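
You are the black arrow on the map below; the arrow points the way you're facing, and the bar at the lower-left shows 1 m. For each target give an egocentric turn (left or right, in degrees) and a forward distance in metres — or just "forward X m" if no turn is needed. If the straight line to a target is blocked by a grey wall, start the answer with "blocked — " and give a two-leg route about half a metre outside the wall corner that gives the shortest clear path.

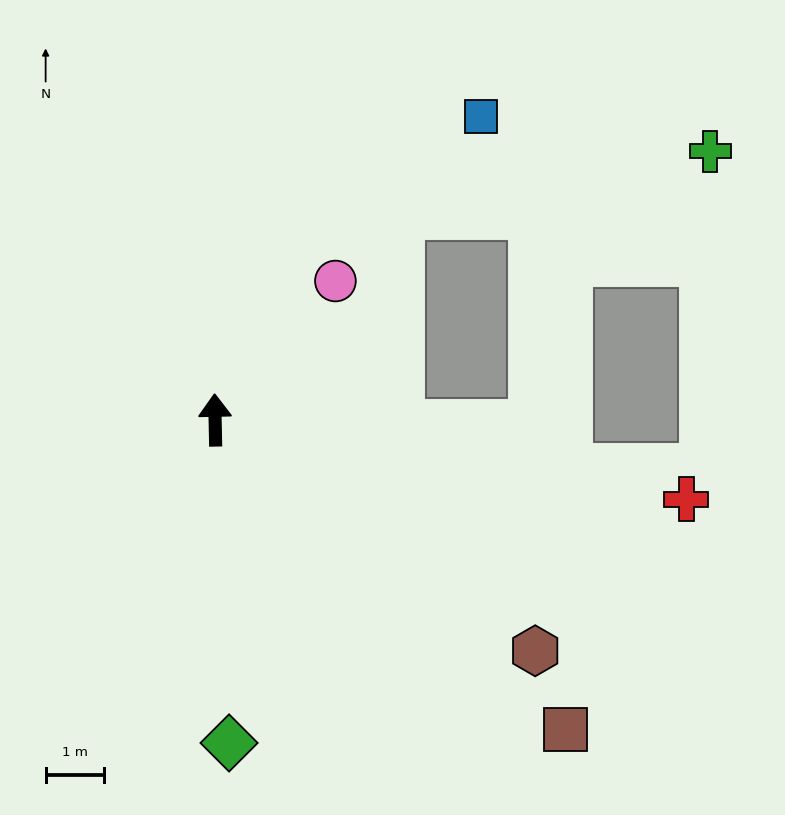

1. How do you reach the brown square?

turn right 133°, forward 8.1 m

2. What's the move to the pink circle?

turn right 42°, forward 3.2 m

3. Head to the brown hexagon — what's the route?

turn right 127°, forward 6.8 m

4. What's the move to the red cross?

turn right 101°, forward 8.2 m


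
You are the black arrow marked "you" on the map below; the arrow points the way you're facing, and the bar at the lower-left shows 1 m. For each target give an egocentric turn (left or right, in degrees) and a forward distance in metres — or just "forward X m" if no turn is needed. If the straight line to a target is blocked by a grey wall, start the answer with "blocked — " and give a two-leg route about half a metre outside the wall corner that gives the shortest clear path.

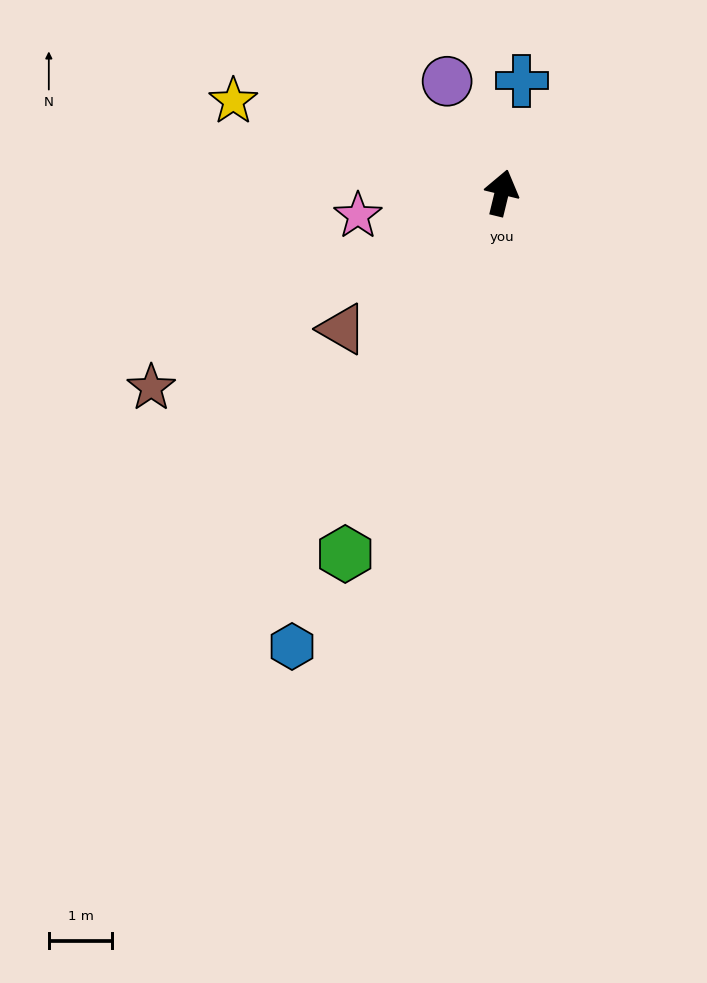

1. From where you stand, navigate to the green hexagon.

turn left 170°, forward 6.2 m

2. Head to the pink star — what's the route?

turn left 113°, forward 2.3 m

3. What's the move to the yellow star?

turn left 85°, forward 4.5 m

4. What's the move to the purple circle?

turn left 40°, forward 2.0 m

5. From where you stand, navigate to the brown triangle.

turn left 144°, forward 3.3 m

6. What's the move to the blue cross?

turn left 4°, forward 1.8 m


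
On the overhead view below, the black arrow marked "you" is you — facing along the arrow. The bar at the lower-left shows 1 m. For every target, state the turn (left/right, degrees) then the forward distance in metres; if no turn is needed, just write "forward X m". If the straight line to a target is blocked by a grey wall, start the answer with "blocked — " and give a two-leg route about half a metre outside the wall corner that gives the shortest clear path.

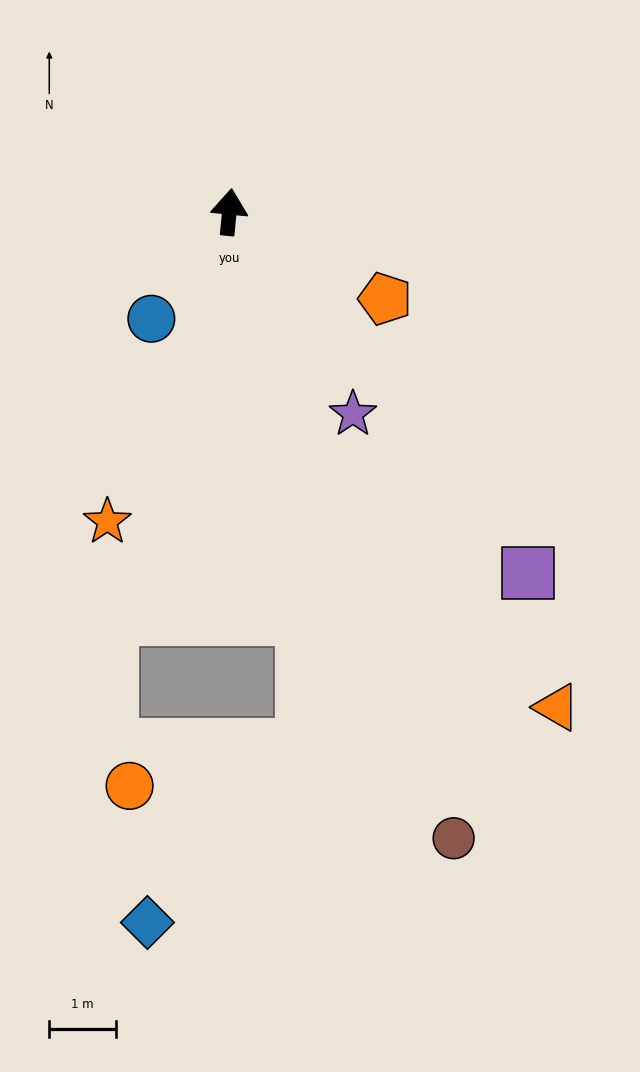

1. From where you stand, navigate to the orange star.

turn left 164°, forward 5.0 m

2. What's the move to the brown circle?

turn right 155°, forward 10.0 m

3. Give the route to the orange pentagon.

turn right 114°, forward 2.7 m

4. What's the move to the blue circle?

turn left 149°, forward 2.0 m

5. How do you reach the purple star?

turn right 143°, forward 3.6 m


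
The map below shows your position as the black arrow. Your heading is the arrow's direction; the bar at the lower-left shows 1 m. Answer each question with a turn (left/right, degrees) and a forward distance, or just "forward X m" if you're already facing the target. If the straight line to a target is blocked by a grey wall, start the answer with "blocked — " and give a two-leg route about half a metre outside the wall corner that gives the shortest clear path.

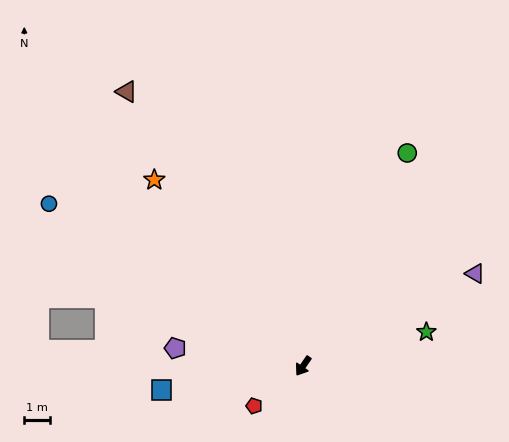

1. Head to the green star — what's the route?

turn left 140°, forward 5.1 m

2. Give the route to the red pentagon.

turn right 16°, forward 2.5 m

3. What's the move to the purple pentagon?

turn right 64°, forward 5.1 m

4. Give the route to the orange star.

turn right 107°, forward 9.4 m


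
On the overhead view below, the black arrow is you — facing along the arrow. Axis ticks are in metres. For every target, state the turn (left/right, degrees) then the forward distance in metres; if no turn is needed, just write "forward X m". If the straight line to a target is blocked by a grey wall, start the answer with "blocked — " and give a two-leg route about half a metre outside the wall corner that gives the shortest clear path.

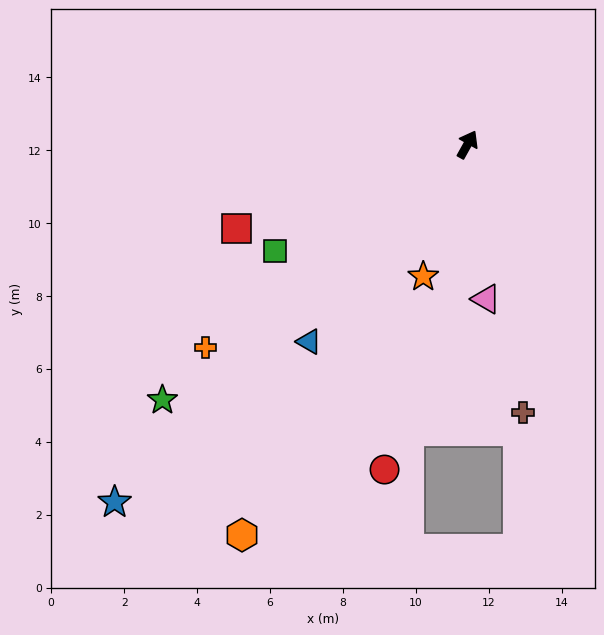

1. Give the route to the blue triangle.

turn left 170°, forward 6.9 m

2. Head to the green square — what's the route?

turn left 148°, forward 6.0 m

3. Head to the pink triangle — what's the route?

turn right 144°, forward 4.3 m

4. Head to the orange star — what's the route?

turn right 169°, forward 3.8 m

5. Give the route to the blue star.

turn left 164°, forward 13.8 m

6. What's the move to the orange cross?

turn left 157°, forward 9.1 m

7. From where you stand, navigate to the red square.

turn left 139°, forward 6.7 m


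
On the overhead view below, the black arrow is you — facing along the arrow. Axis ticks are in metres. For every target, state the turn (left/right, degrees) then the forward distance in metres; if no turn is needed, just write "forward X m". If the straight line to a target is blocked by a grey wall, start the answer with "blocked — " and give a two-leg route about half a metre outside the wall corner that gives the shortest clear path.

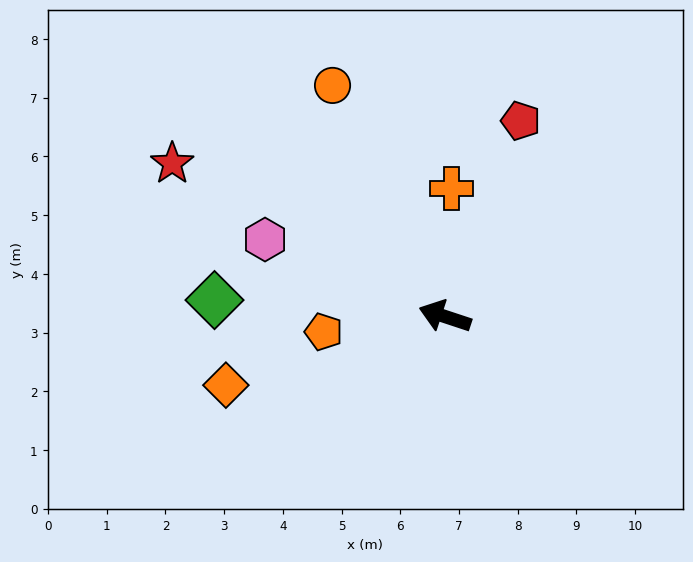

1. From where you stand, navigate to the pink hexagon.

turn right 5°, forward 3.3 m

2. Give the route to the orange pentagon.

turn left 25°, forward 2.1 m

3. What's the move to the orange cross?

turn right 75°, forward 2.2 m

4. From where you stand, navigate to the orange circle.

turn right 46°, forward 4.4 m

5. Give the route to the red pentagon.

turn right 93°, forward 3.6 m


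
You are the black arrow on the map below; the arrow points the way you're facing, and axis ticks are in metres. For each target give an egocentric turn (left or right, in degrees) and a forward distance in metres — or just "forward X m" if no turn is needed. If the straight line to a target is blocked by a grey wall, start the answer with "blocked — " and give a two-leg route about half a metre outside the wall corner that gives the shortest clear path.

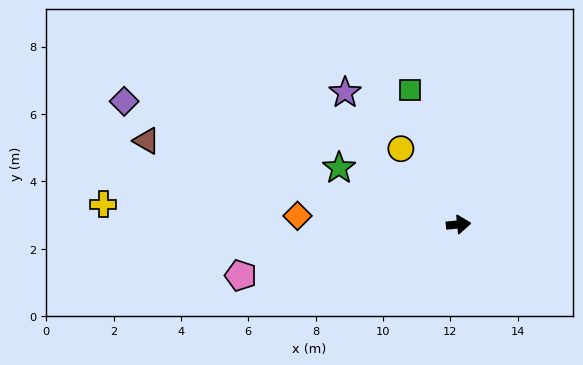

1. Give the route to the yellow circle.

turn left 122°, forward 2.8 m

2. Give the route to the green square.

turn left 104°, forward 4.3 m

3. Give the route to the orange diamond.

turn left 171°, forward 4.8 m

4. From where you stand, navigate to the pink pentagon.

turn right 172°, forward 6.6 m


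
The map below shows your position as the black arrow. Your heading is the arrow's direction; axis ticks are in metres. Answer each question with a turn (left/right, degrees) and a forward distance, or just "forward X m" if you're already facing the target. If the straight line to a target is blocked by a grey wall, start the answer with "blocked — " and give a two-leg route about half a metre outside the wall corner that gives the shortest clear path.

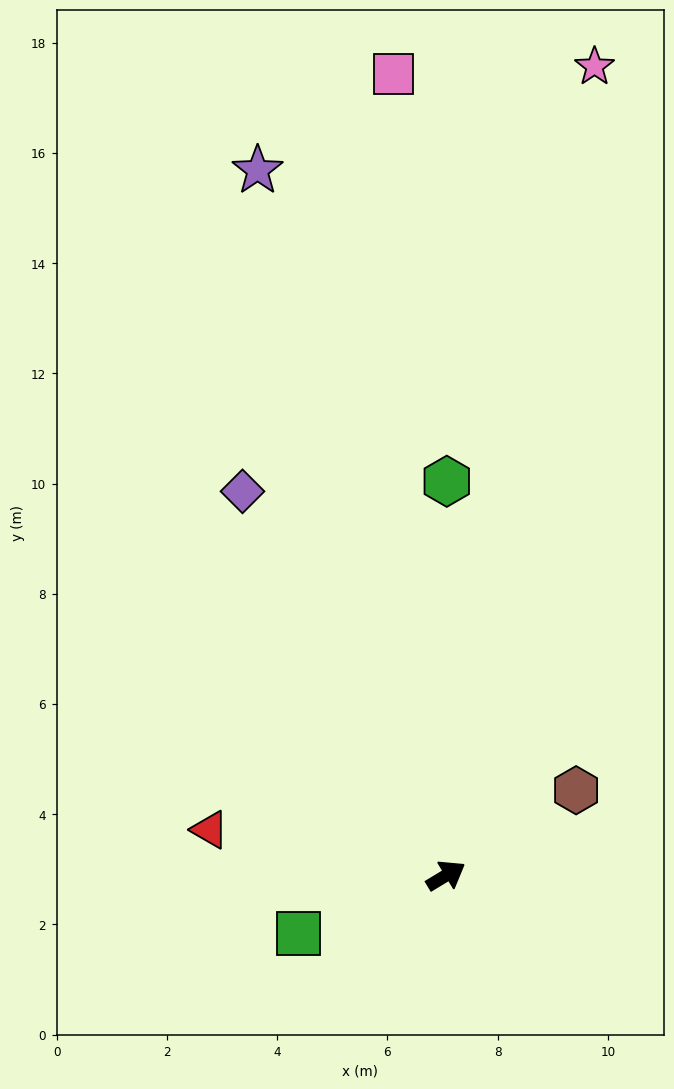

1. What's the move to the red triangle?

turn left 138°, forward 4.4 m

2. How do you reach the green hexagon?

turn left 59°, forward 7.2 m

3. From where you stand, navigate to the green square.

turn left 170°, forward 2.9 m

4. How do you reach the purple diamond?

turn left 87°, forward 7.9 m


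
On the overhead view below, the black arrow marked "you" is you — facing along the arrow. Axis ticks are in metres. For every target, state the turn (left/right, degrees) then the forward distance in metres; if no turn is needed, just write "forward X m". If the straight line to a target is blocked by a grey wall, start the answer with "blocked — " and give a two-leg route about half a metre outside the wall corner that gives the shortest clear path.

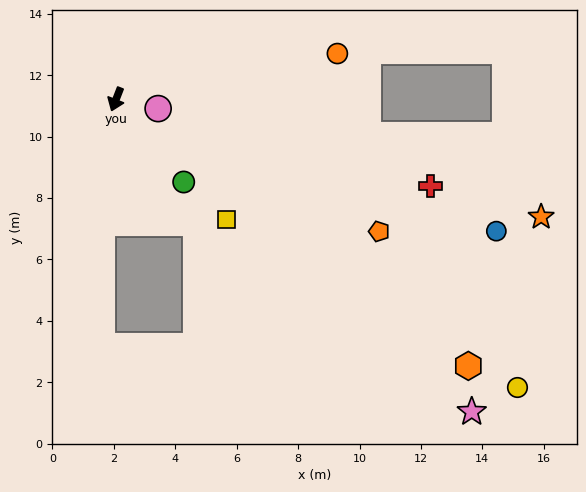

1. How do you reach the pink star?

turn left 70°, forward 15.4 m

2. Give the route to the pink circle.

turn left 99°, forward 1.4 m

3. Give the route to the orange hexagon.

turn left 74°, forward 14.4 m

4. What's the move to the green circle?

turn left 61°, forward 3.5 m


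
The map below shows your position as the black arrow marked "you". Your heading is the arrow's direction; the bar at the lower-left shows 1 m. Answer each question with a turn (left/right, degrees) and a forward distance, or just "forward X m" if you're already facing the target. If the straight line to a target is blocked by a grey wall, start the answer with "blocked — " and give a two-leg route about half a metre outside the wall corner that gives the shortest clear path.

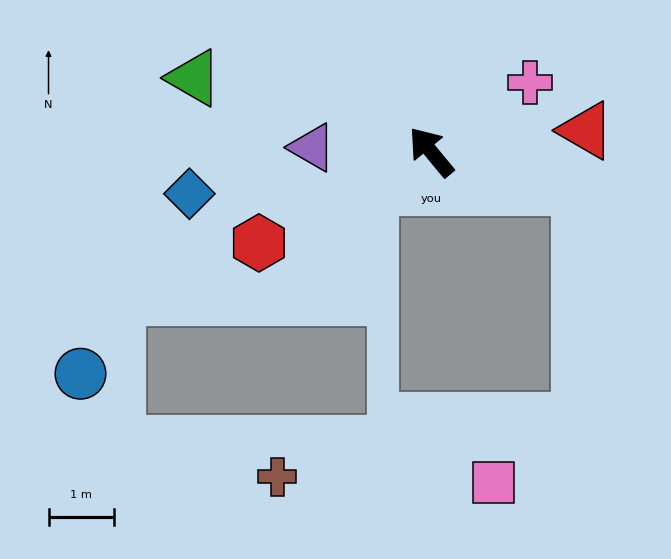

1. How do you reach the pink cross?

turn right 95°, forward 1.8 m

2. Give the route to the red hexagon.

turn left 78°, forward 3.0 m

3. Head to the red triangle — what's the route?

turn right 122°, forward 2.4 m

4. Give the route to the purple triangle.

turn left 48°, forward 1.8 m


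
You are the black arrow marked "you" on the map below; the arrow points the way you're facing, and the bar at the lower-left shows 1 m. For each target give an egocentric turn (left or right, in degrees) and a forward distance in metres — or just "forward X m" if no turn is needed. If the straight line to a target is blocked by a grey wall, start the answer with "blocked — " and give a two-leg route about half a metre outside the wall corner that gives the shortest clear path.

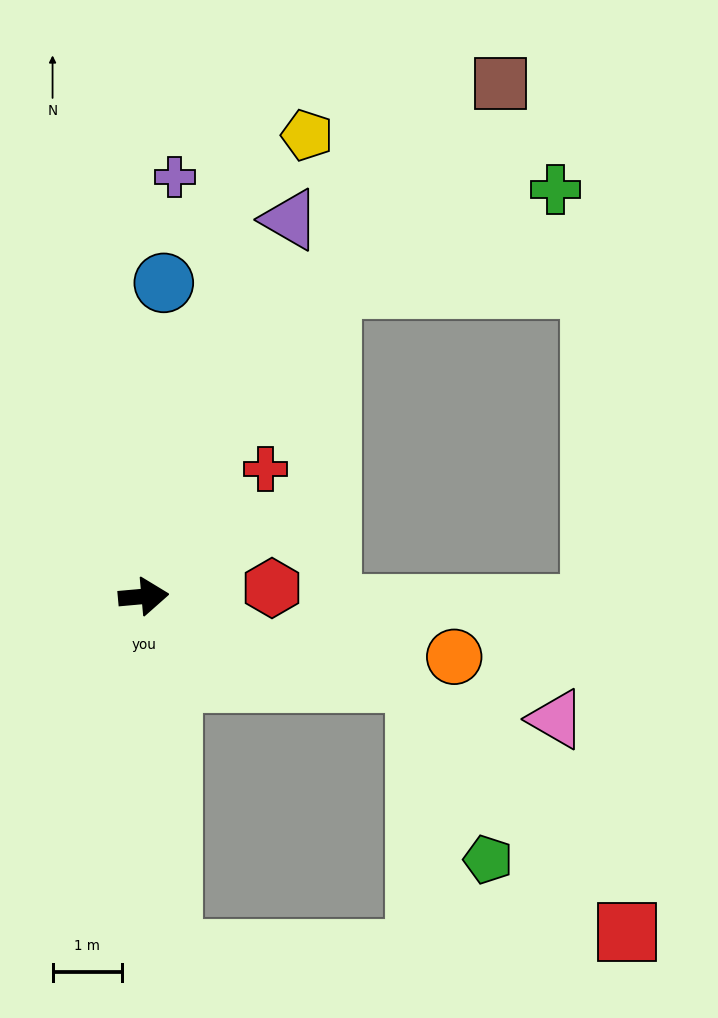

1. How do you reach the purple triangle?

turn left 64°, forward 5.8 m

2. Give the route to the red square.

blocked — turn right 23°, forward 4.1 m, then turn right 32°, forward 4.7 m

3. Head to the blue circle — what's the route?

turn left 81°, forward 4.5 m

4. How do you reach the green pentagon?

blocked — turn right 23°, forward 4.1 m, then turn right 50°, forward 2.7 m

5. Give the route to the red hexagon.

forward 1.8 m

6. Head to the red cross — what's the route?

turn left 41°, forward 2.5 m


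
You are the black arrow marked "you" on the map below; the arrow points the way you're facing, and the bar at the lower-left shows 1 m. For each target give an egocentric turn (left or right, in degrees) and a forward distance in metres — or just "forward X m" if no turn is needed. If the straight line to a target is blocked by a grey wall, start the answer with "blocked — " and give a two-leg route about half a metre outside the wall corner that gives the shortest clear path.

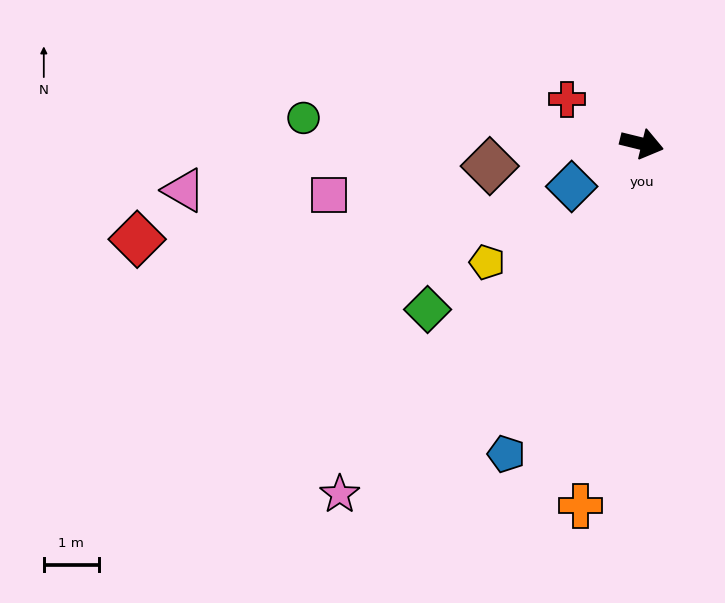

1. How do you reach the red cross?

turn left 163°, forward 1.6 m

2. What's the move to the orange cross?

turn right 86°, forward 6.6 m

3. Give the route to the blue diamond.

turn right 135°, forward 1.5 m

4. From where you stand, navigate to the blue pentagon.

turn right 100°, forward 6.1 m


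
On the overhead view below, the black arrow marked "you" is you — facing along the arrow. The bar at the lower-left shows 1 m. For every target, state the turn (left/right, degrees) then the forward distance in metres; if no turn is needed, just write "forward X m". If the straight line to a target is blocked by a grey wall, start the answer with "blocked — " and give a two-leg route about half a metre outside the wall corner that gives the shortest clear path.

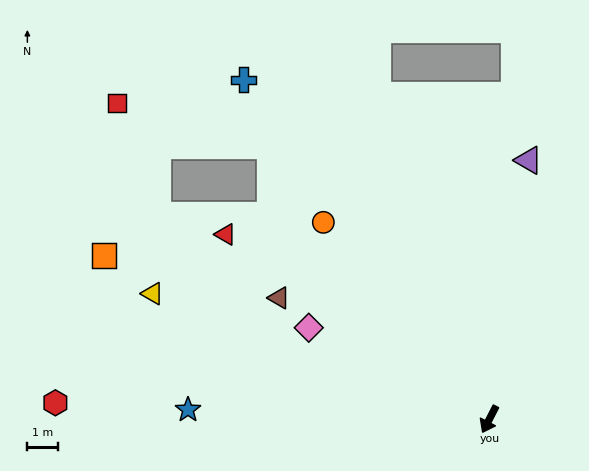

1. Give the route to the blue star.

turn right 65°, forward 9.8 m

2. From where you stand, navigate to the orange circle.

turn right 113°, forward 8.3 m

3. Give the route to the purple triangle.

turn right 161°, forward 8.5 m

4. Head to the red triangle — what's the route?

turn right 98°, forward 10.4 m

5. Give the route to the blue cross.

turn right 117°, forward 13.6 m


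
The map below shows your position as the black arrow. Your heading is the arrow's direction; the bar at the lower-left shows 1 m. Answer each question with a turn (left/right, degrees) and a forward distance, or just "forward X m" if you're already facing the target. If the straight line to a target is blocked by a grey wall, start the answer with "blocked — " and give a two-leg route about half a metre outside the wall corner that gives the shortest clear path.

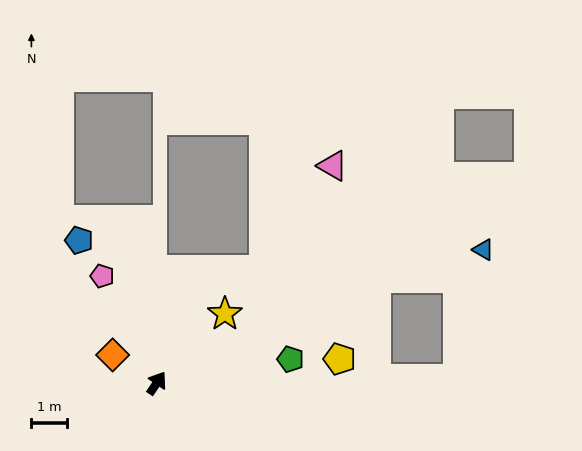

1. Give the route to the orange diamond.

turn left 92°, forward 1.5 m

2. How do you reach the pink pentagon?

turn left 61°, forward 3.4 m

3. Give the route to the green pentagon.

turn right 46°, forward 3.8 m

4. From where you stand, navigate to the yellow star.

turn right 11°, forward 2.7 m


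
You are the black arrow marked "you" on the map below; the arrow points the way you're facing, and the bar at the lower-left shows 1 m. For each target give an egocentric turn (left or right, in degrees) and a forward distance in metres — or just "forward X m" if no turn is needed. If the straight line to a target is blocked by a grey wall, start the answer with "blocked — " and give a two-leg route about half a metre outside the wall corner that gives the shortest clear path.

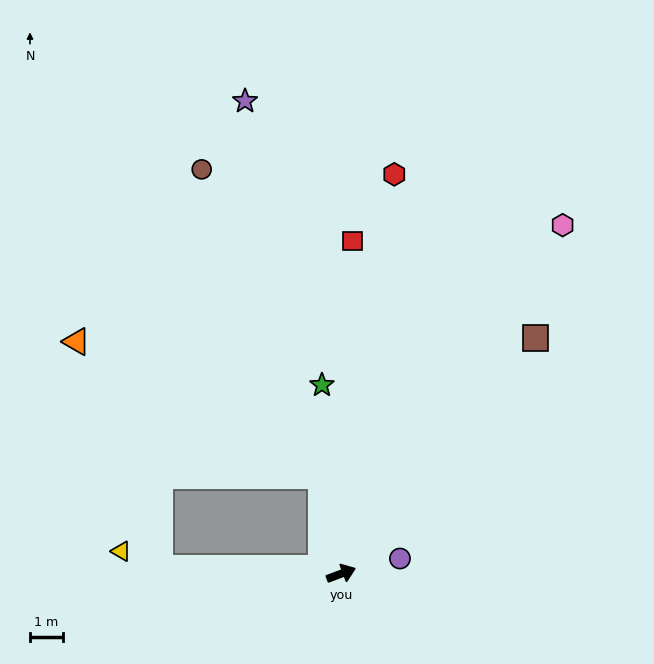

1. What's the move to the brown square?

turn left 30°, forward 9.2 m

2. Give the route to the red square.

turn left 67°, forward 10.0 m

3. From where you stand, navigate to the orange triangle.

blocked — turn left 81°, forward 3.0 m, then turn left 50°, forward 8.4 m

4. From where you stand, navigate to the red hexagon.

turn left 62°, forward 12.1 m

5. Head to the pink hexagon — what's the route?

turn left 37°, forward 12.4 m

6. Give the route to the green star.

turn left 75°, forward 5.7 m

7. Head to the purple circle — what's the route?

turn right 6°, forward 1.8 m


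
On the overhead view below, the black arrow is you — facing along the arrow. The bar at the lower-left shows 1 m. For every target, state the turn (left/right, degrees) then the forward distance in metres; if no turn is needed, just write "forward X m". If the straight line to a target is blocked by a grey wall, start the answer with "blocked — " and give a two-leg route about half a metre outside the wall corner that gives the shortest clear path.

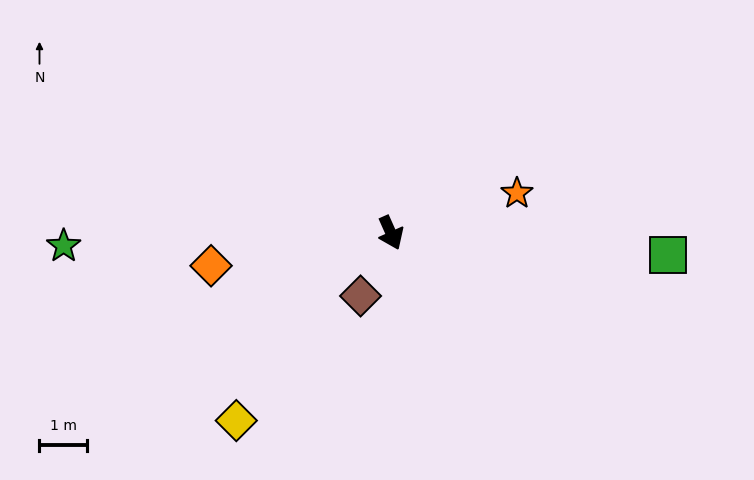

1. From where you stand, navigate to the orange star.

turn left 83°, forward 2.8 m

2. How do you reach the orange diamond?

turn right 104°, forward 3.9 m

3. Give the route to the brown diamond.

turn right 50°, forward 1.5 m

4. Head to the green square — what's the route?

turn left 61°, forward 5.9 m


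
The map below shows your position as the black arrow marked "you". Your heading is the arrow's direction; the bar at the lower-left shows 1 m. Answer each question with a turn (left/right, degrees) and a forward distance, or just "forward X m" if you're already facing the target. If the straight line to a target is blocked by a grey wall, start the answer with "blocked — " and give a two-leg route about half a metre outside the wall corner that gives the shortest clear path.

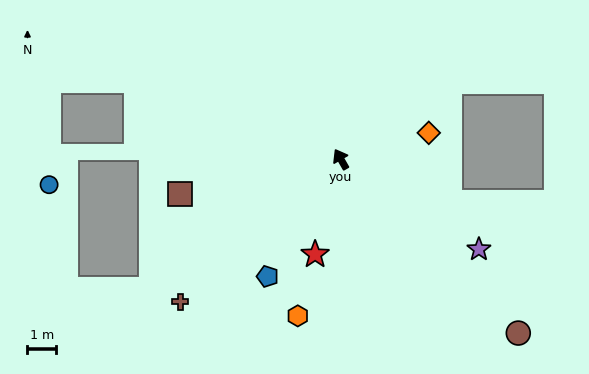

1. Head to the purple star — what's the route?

turn right 153°, forward 5.7 m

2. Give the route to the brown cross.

turn left 102°, forward 7.4 m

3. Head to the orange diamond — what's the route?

turn right 103°, forward 3.2 m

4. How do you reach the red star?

turn left 135°, forward 3.4 m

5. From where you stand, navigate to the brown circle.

turn right 164°, forward 8.6 m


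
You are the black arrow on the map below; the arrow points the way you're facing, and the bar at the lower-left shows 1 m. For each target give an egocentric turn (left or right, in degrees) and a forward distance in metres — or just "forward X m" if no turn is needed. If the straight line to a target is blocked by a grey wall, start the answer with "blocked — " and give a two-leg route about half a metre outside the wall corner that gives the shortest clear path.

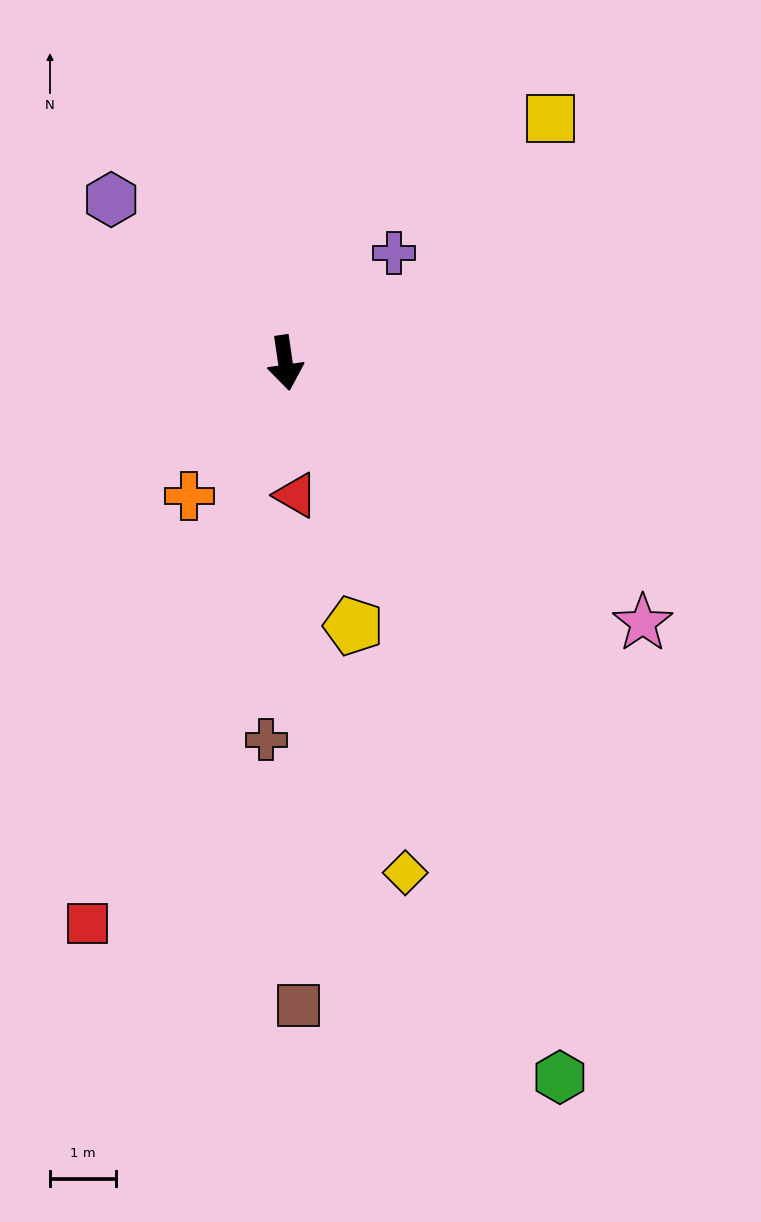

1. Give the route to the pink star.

turn left 46°, forward 6.7 m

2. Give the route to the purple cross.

turn left 127°, forward 2.3 m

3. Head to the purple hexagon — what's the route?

turn right 141°, forward 3.6 m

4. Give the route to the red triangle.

turn right 4°, forward 2.0 m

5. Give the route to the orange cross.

turn right 44°, forward 2.5 m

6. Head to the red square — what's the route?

turn right 28°, forward 9.0 m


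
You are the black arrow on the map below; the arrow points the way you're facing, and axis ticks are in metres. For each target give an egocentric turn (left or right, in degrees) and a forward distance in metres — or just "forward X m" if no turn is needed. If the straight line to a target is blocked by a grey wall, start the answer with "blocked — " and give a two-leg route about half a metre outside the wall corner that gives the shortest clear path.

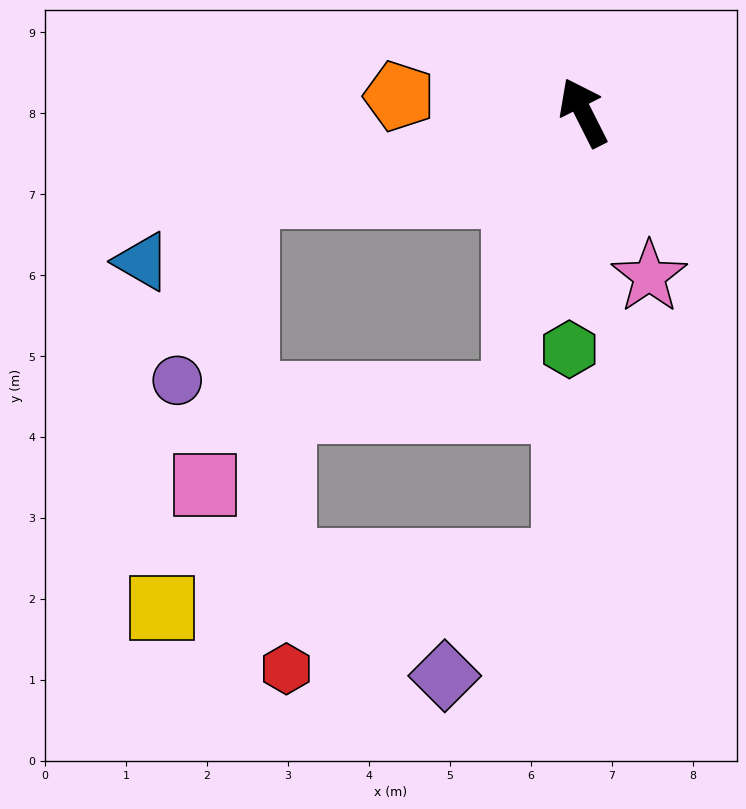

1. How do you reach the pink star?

turn left 175°, forward 2.2 m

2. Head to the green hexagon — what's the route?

turn left 150°, forward 2.9 m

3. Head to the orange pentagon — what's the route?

turn left 58°, forward 2.3 m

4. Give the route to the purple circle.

blocked — turn left 77°, forward 4.3 m, then turn left 56°, forward 2.5 m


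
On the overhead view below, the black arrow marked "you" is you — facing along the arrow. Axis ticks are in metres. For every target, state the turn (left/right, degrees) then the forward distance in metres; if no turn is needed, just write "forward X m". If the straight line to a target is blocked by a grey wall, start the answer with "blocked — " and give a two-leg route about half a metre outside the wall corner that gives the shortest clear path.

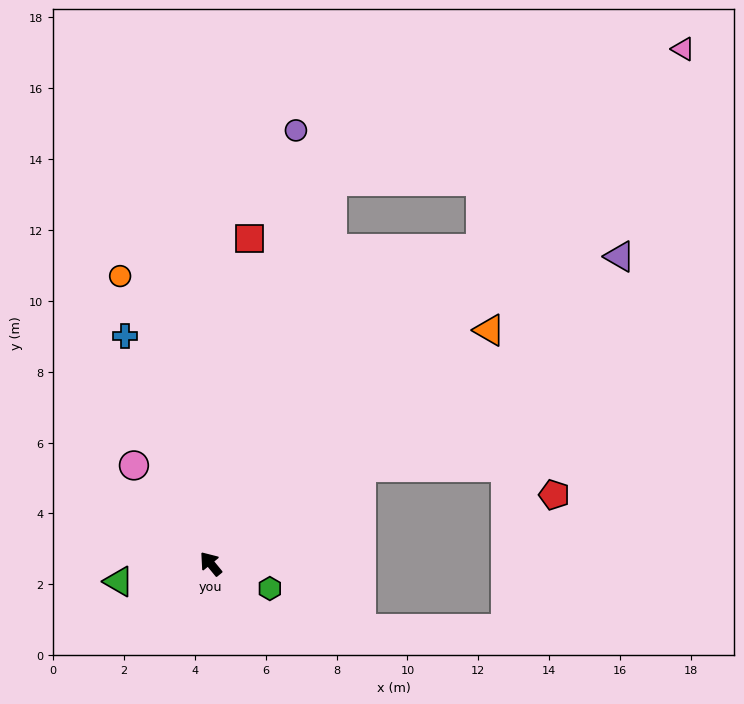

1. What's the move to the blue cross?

turn right 19°, forward 6.9 m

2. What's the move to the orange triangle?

turn right 89°, forward 10.3 m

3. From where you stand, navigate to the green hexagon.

turn right 152°, forward 1.8 m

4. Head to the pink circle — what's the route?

forward 3.5 m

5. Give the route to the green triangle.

turn left 62°, forward 2.6 m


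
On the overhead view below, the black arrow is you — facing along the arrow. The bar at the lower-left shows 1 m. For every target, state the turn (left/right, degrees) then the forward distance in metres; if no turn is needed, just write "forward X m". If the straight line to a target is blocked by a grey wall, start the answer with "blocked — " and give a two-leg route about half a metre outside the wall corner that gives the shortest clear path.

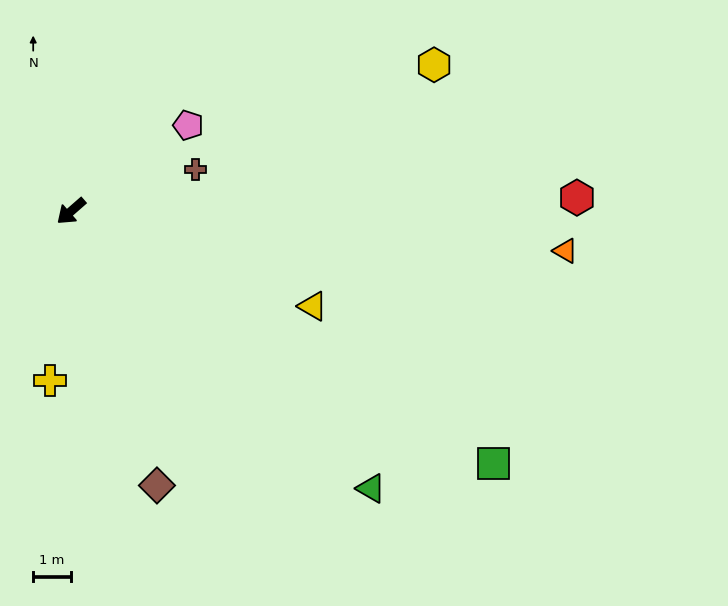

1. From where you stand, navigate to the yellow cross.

turn left 42°, forward 4.5 m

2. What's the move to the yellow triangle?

turn left 117°, forward 6.9 m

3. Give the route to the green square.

turn left 108°, forward 13.0 m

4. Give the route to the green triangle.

turn left 96°, forward 10.8 m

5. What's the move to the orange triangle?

turn left 134°, forward 13.1 m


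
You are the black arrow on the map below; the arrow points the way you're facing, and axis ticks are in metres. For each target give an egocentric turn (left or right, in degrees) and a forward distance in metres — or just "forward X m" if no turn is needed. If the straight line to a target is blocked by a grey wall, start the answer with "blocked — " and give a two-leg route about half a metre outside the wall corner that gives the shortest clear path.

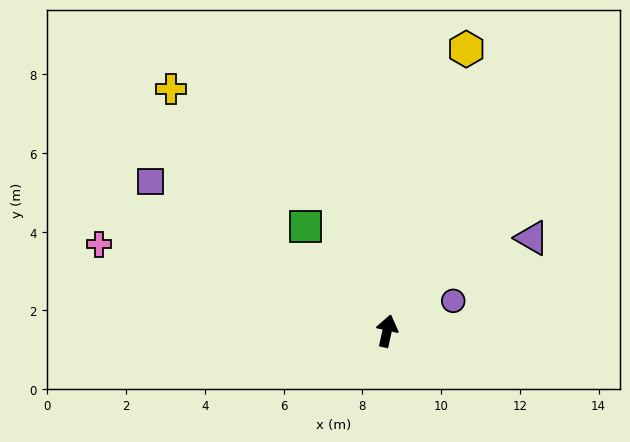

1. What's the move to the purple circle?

turn right 53°, forward 1.8 m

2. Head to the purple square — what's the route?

turn left 70°, forward 7.1 m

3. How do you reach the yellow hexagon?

turn right 3°, forward 7.4 m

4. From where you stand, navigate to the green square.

turn left 51°, forward 3.4 m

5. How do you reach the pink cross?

turn left 86°, forward 7.6 m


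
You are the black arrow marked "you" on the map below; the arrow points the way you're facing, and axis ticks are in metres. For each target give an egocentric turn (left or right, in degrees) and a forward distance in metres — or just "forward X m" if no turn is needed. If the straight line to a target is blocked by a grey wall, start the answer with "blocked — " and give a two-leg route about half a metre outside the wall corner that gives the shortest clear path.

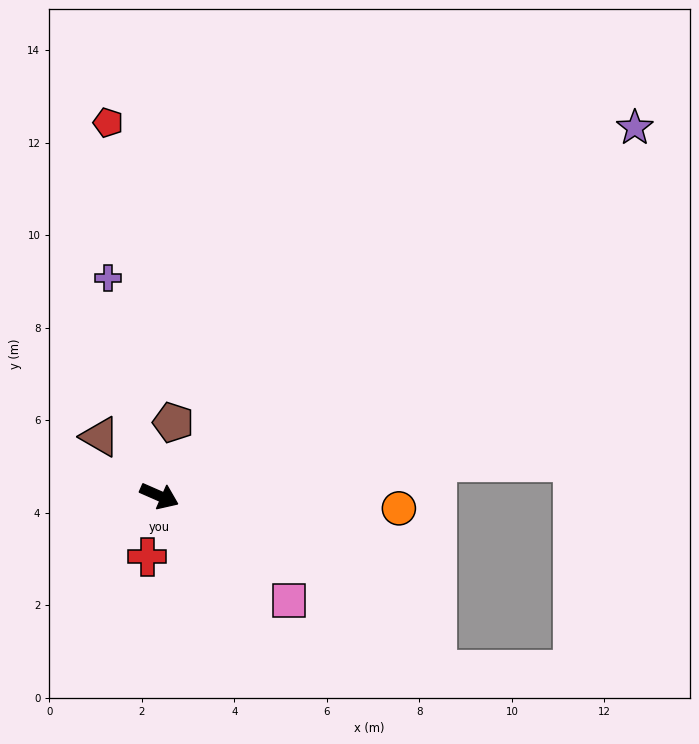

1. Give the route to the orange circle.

turn left 21°, forward 5.2 m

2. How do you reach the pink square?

turn right 15°, forward 3.6 m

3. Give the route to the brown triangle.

turn left 159°, forward 1.8 m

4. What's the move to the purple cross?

turn left 127°, forward 4.8 m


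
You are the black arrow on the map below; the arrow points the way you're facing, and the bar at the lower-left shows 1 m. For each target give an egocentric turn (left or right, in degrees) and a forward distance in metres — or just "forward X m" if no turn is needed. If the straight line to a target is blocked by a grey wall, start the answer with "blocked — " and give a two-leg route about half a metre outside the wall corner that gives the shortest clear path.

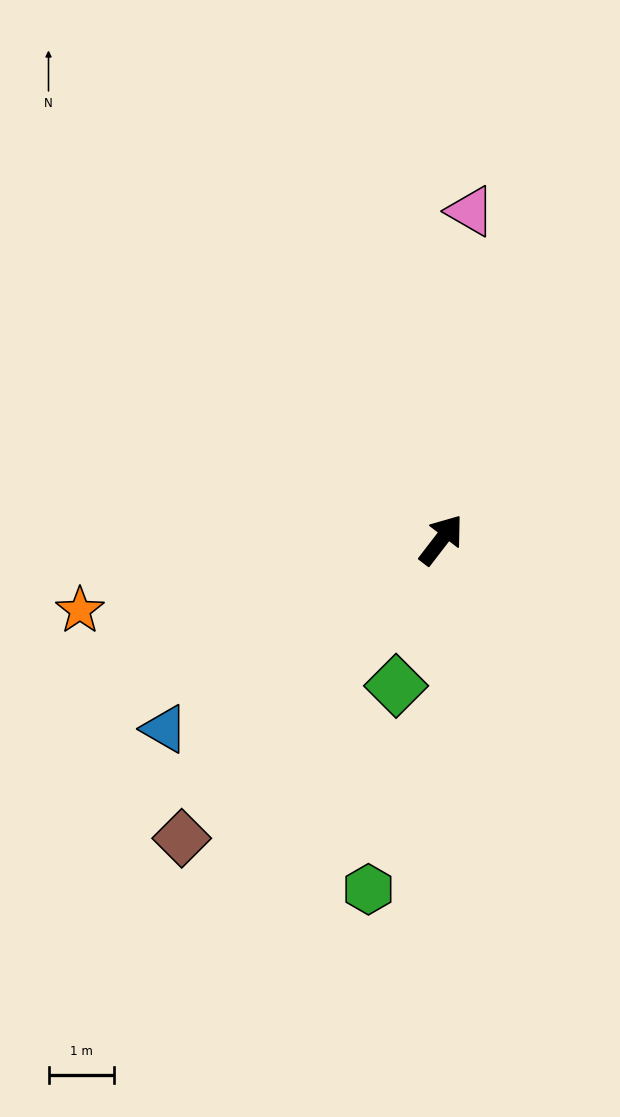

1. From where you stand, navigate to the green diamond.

turn right 160°, forward 2.4 m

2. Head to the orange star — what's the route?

turn left 139°, forward 5.7 m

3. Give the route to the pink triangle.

turn left 32°, forward 5.1 m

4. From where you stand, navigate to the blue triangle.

turn left 162°, forward 5.2 m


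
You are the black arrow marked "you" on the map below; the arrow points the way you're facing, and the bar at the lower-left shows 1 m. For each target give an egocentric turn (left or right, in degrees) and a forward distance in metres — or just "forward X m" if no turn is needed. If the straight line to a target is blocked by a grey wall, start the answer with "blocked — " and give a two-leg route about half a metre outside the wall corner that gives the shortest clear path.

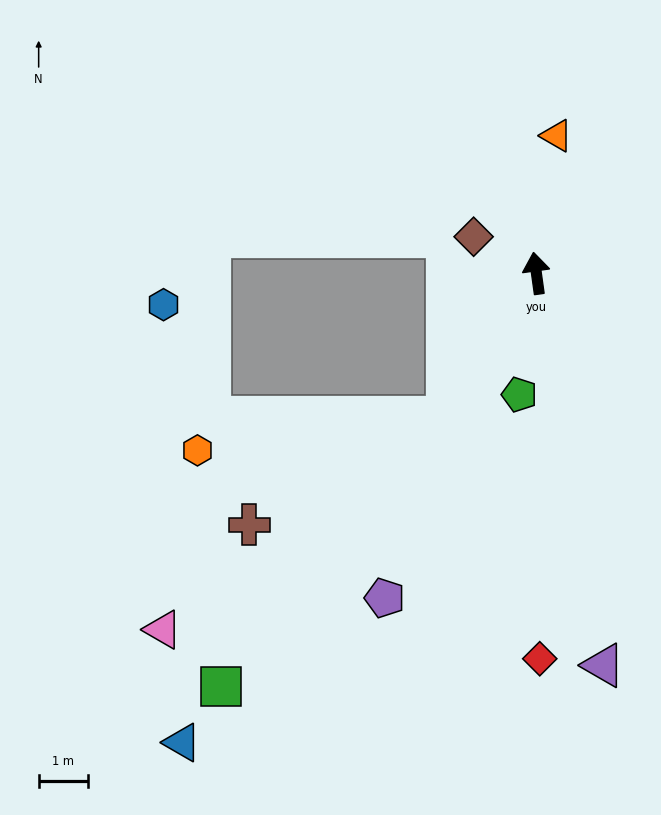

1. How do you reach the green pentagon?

turn left 164°, forward 2.5 m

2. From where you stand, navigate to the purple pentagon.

turn left 147°, forward 7.3 m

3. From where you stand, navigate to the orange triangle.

turn right 16°, forward 2.8 m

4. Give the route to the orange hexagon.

blocked — turn left 140°, forward 3.5 m, then turn right 50°, forward 5.1 m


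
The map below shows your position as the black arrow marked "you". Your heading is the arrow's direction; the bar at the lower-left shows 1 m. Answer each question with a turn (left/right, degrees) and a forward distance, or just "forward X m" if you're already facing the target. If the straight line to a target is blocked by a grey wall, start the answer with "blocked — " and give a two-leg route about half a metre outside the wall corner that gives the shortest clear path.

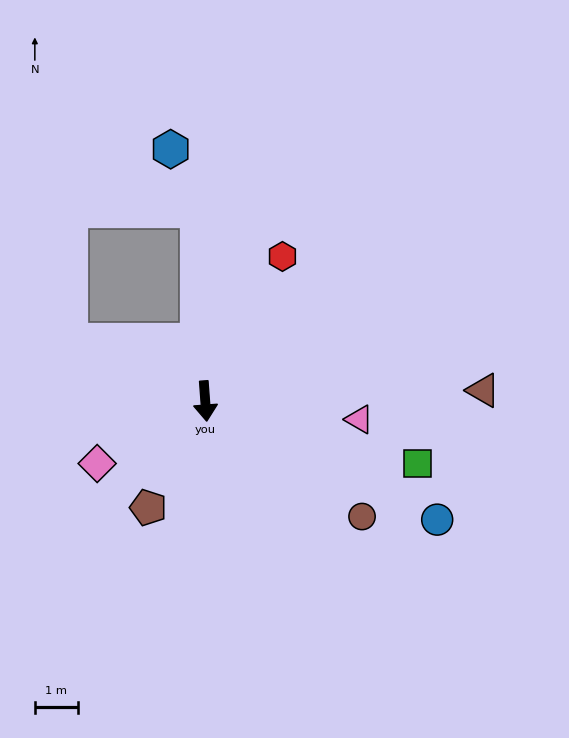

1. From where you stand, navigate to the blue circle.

turn left 59°, forward 6.1 m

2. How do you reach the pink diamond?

turn right 64°, forward 2.9 m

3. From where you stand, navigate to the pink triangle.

turn left 79°, forward 3.6 m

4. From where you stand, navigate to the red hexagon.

turn left 148°, forward 3.8 m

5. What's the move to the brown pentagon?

turn right 32°, forward 2.8 m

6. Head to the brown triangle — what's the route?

turn left 88°, forward 6.5 m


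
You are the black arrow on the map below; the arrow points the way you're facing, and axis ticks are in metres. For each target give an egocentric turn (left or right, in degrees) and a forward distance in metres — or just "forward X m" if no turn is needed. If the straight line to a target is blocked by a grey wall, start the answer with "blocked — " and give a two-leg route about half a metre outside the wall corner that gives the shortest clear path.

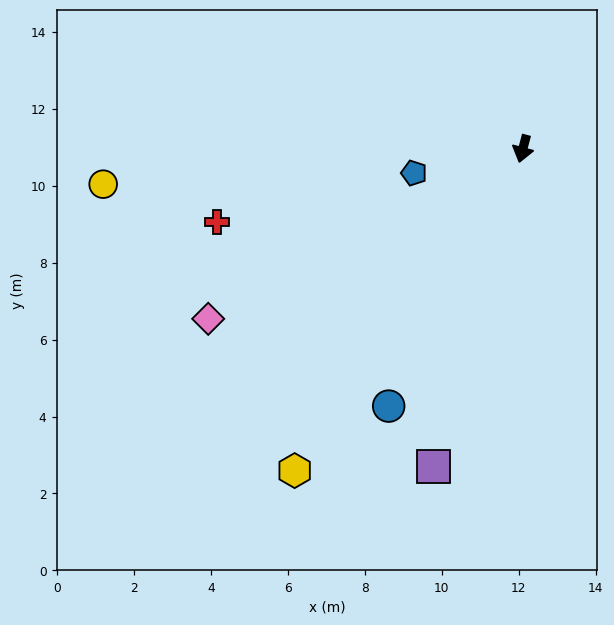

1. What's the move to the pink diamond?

turn right 47°, forward 9.3 m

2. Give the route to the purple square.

forward 8.6 m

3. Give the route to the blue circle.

turn right 13°, forward 7.5 m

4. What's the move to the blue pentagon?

turn right 63°, forward 2.9 m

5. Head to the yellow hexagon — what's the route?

turn right 21°, forward 10.3 m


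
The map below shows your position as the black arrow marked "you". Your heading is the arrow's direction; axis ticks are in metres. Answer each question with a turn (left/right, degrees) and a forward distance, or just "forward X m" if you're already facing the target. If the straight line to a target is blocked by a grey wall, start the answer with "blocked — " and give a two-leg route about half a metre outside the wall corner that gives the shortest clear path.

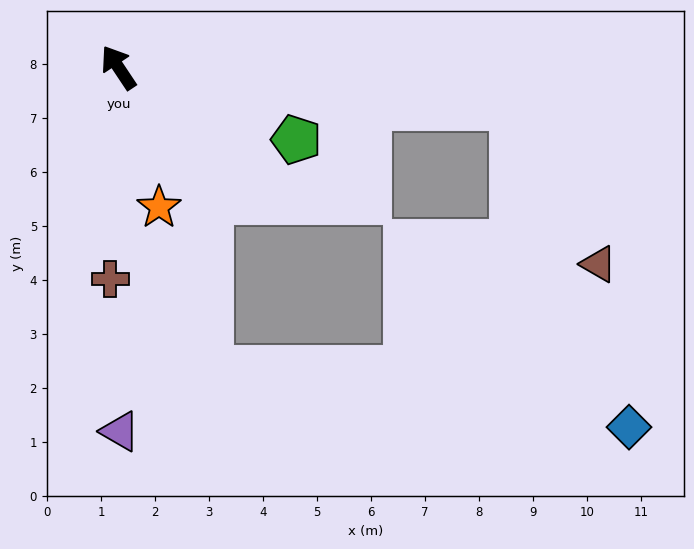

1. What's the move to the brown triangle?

blocked — turn right 130°, forward 7.3 m, then turn right 55°, forward 3.3 m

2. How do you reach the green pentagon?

turn right 146°, forward 3.6 m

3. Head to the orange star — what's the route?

turn left 163°, forward 2.7 m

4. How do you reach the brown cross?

turn left 144°, forward 3.9 m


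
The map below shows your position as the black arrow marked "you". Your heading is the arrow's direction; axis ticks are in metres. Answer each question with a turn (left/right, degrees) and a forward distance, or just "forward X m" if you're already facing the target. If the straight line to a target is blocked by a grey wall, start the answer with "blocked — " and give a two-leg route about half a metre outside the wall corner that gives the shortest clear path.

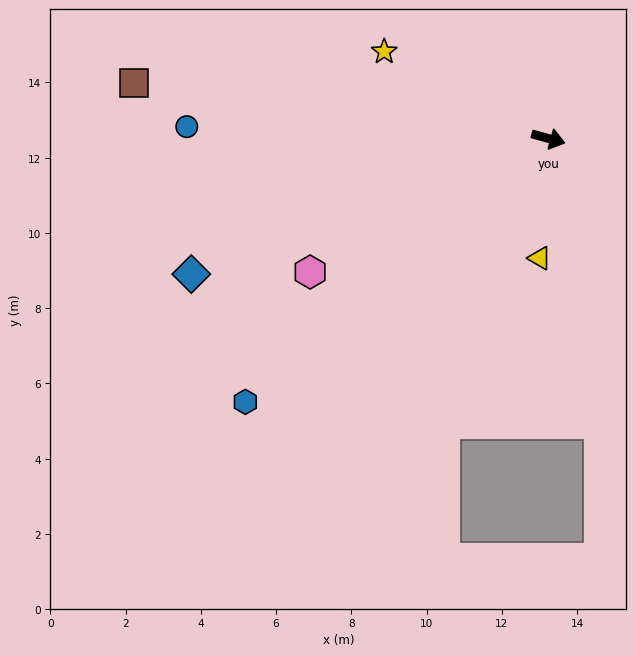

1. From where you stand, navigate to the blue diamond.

turn right 144°, forward 10.2 m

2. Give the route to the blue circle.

turn right 166°, forward 9.6 m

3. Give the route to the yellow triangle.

turn right 79°, forward 3.2 m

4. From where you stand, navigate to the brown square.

turn right 172°, forward 11.1 m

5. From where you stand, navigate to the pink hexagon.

turn right 135°, forward 7.3 m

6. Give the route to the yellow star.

turn left 168°, forward 4.9 m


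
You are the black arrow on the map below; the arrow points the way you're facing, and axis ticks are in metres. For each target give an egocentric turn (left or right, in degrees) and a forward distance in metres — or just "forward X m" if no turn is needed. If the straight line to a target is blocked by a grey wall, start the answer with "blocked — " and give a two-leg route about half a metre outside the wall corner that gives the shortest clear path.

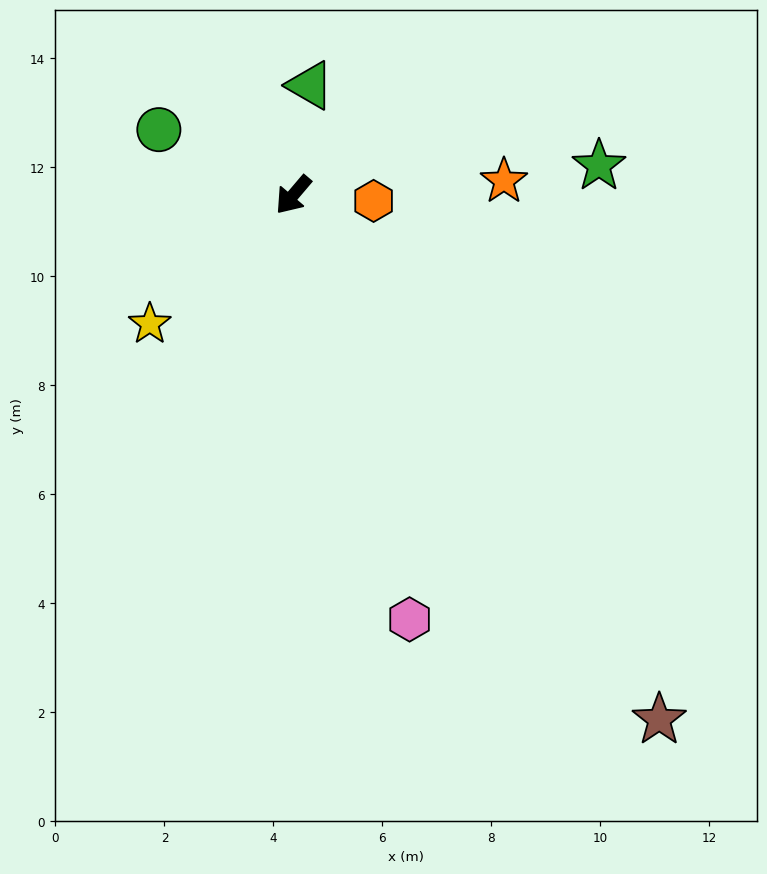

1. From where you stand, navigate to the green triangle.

turn right 148°, forward 2.0 m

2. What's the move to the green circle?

turn right 76°, forward 2.7 m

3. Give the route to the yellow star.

turn right 8°, forward 3.5 m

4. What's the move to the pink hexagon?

turn left 56°, forward 8.1 m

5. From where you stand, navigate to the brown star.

turn left 75°, forward 11.7 m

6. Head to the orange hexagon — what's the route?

turn left 126°, forward 1.5 m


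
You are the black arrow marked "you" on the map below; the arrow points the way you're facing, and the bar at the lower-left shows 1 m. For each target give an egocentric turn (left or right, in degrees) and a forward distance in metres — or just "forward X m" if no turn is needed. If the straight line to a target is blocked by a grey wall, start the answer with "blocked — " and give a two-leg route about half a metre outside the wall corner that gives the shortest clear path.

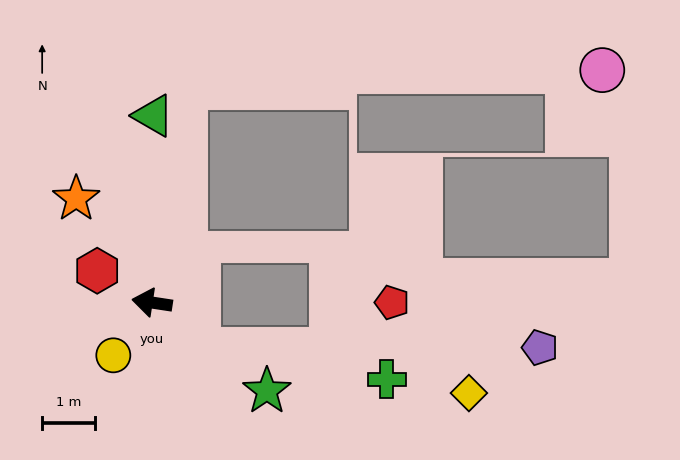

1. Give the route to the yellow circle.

turn left 62°, forward 1.2 m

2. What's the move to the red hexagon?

turn right 21°, forward 1.2 m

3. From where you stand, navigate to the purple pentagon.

blocked — turn left 143°, forward 1.3 m, then turn left 46°, forward 6.5 m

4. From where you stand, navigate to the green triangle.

turn right 82°, forward 3.5 m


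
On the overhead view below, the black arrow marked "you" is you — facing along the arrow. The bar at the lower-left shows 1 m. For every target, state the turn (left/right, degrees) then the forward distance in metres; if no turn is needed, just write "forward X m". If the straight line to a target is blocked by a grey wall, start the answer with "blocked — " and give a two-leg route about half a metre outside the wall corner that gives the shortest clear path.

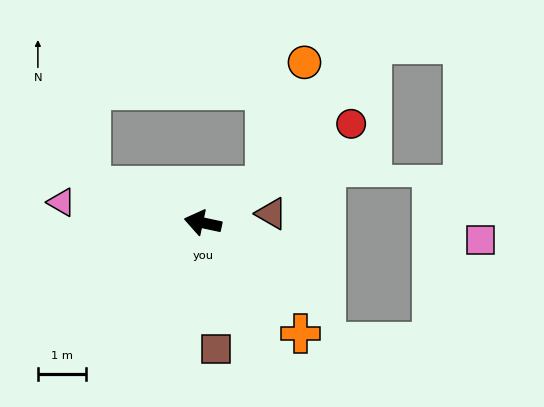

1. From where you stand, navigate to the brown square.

turn left 108°, forward 2.6 m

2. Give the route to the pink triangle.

turn left 4°, forward 3.0 m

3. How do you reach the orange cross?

turn left 143°, forward 3.1 m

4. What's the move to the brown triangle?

turn right 160°, forward 1.4 m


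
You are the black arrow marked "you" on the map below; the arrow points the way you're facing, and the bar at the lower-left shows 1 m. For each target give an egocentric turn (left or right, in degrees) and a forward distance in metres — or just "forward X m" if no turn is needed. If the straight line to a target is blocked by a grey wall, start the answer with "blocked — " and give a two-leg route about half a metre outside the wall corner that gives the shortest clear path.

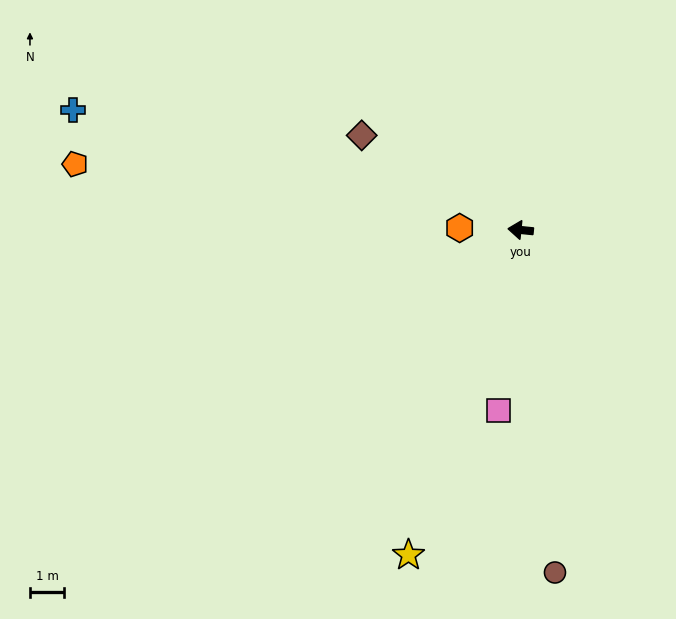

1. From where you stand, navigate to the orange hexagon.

turn left 4°, forward 1.8 m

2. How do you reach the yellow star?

turn left 77°, forward 10.1 m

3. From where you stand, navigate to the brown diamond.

turn right 25°, forward 5.4 m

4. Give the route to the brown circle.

turn left 101°, forward 10.1 m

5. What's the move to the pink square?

turn left 89°, forward 5.3 m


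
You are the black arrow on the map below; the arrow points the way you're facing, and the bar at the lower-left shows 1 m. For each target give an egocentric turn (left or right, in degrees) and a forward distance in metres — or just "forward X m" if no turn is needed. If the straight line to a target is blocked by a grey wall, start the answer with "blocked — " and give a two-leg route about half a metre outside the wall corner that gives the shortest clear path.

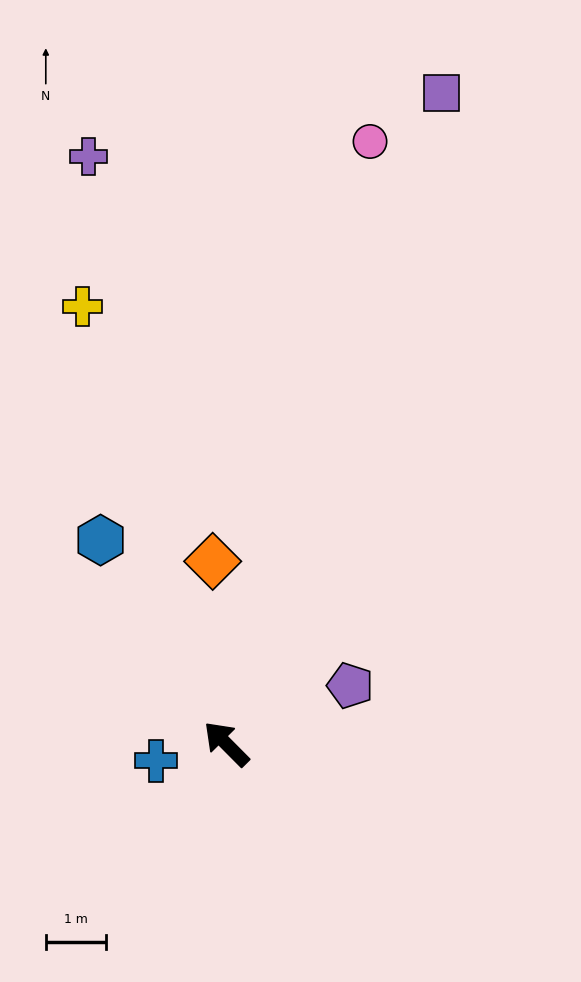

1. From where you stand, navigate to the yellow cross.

turn right 27°, forward 7.7 m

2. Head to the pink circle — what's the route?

turn right 58°, forward 10.4 m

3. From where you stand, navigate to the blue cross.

turn left 59°, forward 1.2 m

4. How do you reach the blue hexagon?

turn right 13°, forward 4.0 m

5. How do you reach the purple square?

turn right 63°, forward 11.5 m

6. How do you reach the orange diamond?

turn right 41°, forward 3.1 m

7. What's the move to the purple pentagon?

turn right 110°, forward 2.3 m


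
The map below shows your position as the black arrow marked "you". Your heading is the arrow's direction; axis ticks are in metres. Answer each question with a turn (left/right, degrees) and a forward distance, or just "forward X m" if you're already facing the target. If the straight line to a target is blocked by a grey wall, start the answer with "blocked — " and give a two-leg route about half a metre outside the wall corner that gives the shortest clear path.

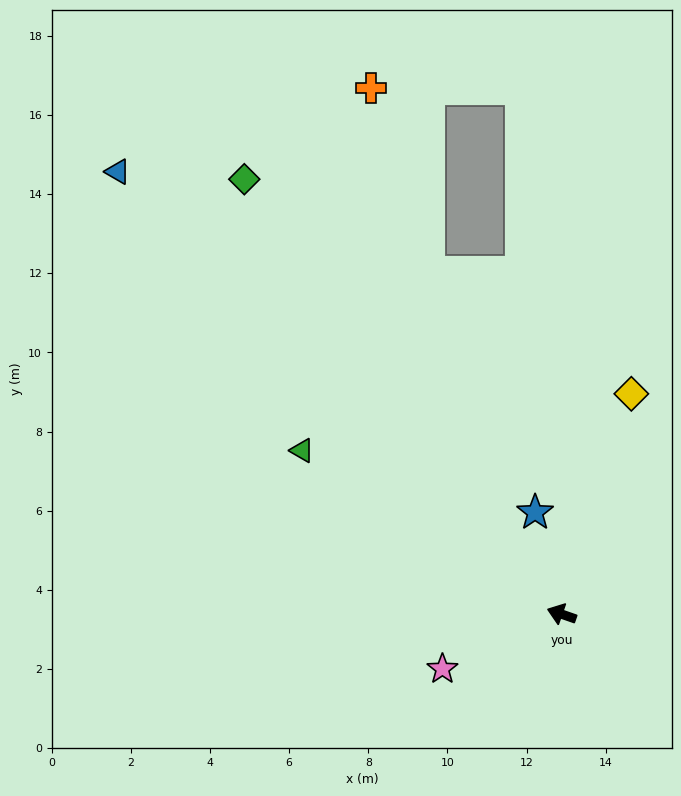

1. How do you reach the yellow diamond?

turn right 88°, forward 5.8 m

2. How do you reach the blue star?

turn right 56°, forward 2.7 m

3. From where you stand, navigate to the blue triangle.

turn right 26°, forward 15.8 m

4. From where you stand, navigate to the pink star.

turn left 44°, forward 3.3 m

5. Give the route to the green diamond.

turn right 35°, forward 13.6 m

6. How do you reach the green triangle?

turn right 13°, forward 7.8 m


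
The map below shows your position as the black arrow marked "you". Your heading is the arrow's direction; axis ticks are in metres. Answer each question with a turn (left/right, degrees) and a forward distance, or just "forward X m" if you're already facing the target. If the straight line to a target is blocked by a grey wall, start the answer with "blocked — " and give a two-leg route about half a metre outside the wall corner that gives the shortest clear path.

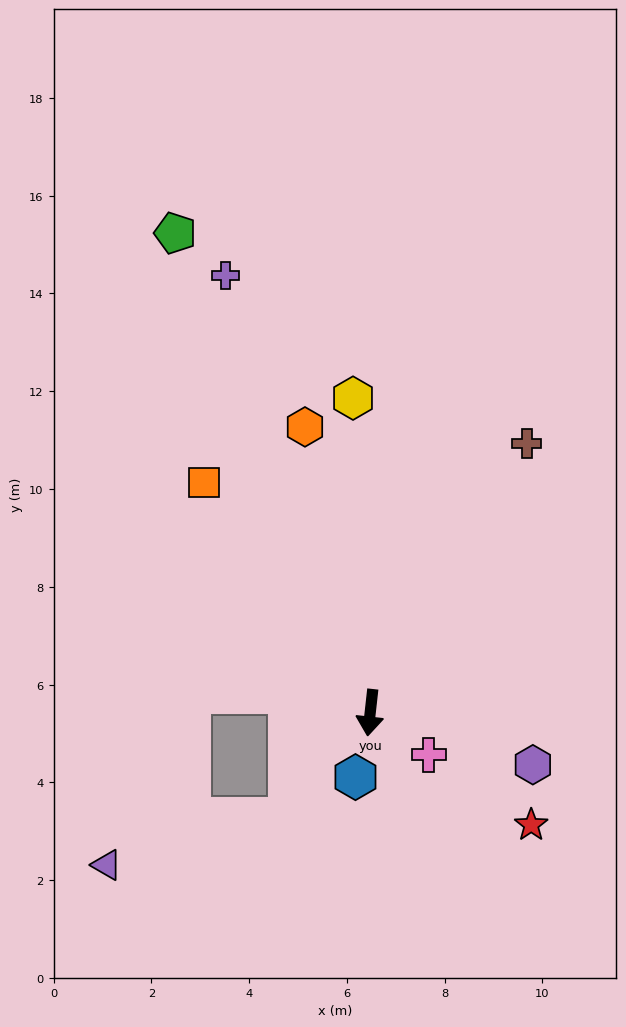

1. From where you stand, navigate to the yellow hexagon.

turn right 171°, forward 6.4 m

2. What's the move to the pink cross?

turn left 61°, forward 1.5 m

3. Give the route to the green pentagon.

turn right 152°, forward 10.6 m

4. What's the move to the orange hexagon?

turn right 161°, forward 6.0 m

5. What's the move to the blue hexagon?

turn right 7°, forward 1.4 m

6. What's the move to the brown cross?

turn left 156°, forward 6.4 m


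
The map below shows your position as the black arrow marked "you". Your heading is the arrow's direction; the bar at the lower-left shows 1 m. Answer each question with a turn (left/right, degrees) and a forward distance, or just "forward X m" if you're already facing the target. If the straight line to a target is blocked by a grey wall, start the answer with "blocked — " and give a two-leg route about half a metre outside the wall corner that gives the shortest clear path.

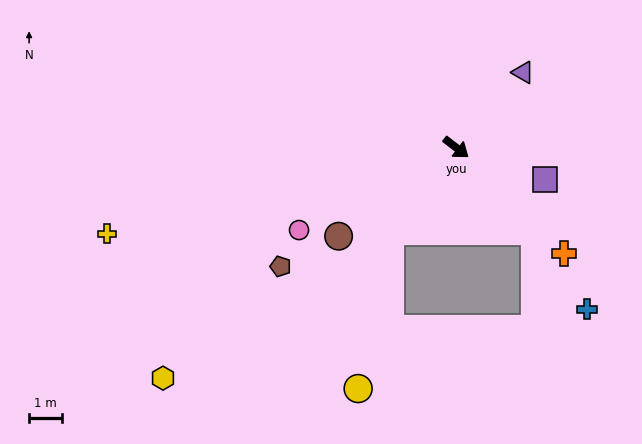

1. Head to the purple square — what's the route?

turn left 18°, forward 2.9 m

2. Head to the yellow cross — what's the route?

turn right 128°, forward 10.9 m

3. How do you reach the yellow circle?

blocked — turn right 91°, forward 3.2 m, then turn left 27°, forward 4.9 m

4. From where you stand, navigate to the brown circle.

turn right 105°, forward 4.5 m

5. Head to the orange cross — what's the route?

turn right 7°, forward 4.6 m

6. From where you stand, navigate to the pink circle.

turn right 115°, forward 5.4 m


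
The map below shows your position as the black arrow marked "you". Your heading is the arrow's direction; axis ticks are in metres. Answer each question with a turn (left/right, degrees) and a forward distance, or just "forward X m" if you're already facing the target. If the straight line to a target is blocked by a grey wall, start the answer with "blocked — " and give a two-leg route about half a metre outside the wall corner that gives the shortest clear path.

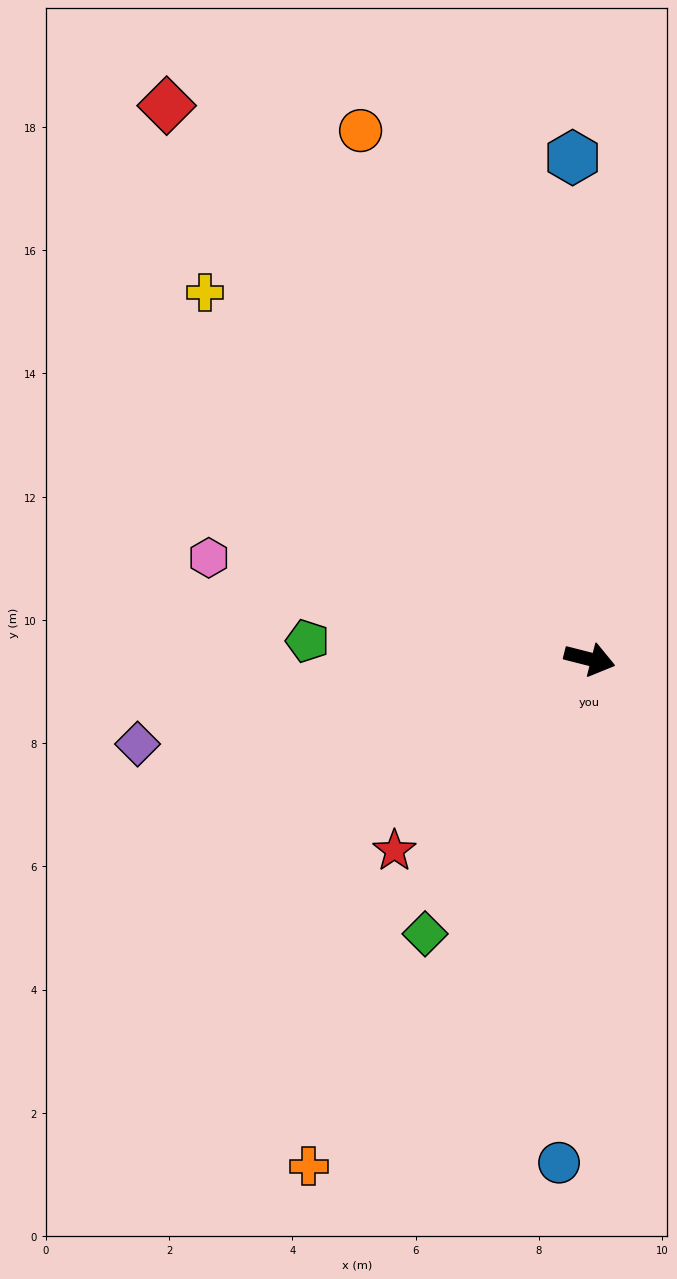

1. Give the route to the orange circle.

turn left 128°, forward 9.3 m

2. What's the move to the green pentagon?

turn right 169°, forward 4.6 m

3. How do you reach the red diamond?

turn left 142°, forward 11.3 m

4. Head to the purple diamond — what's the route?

turn right 155°, forward 7.5 m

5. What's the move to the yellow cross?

turn left 151°, forward 8.6 m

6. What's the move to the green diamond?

turn right 107°, forward 5.2 m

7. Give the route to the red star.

turn right 121°, forward 4.4 m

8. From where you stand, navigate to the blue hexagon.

turn left 106°, forward 8.1 m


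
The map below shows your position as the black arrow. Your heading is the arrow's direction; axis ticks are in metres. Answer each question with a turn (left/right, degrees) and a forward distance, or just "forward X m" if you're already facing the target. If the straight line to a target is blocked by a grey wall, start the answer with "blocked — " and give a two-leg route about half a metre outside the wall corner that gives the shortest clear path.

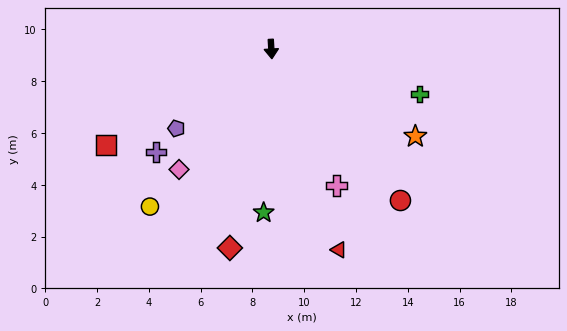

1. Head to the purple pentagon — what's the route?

turn right 53°, forward 4.8 m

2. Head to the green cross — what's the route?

turn left 70°, forward 6.0 m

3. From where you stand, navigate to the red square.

turn right 63°, forward 7.4 m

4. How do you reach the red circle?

turn left 37°, forward 7.7 m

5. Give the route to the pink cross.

turn left 22°, forward 5.8 m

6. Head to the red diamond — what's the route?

turn right 15°, forward 7.8 m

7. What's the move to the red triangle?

turn left 15°, forward 8.2 m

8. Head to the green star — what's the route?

turn right 6°, forward 6.3 m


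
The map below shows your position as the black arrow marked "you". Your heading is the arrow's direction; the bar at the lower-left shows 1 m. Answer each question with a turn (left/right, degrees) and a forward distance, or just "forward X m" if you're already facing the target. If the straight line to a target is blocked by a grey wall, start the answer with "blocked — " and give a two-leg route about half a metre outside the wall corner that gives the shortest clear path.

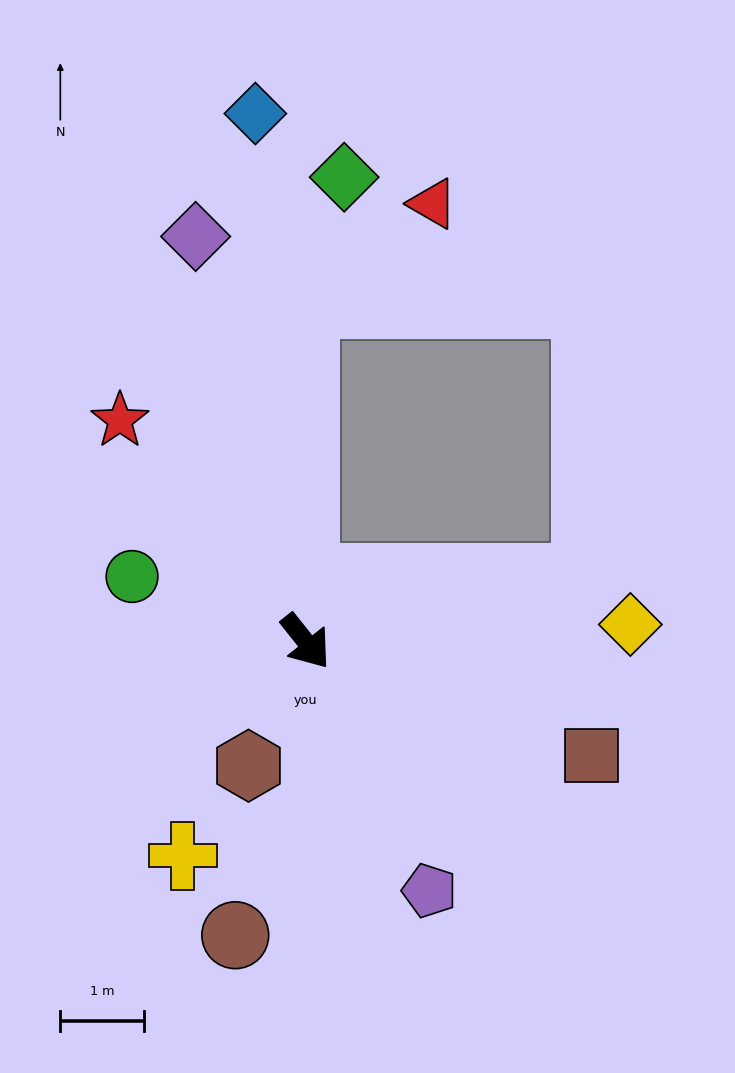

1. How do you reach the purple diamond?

turn left 157°, forward 5.0 m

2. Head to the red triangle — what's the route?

blocked — turn left 142°, forward 4.1 m, then turn right 53°, forward 1.9 m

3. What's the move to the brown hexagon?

turn right 63°, forward 1.6 m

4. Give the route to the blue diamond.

turn left 147°, forward 6.3 m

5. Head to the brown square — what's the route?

turn left 30°, forward 3.7 m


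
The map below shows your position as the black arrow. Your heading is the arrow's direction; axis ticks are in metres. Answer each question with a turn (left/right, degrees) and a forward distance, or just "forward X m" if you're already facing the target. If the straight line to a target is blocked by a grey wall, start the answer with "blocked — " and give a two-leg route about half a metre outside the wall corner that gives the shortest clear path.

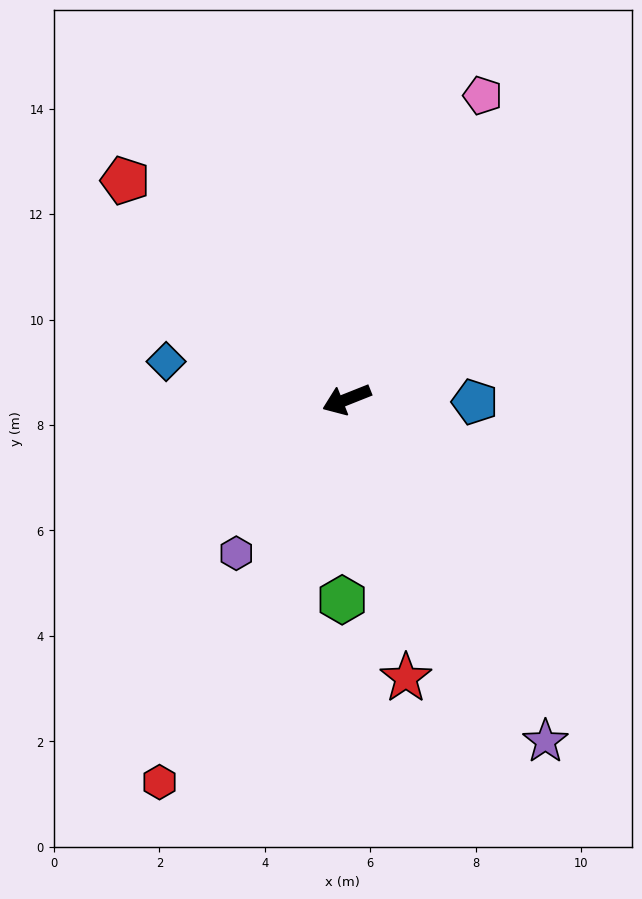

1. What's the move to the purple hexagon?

turn left 33°, forward 3.6 m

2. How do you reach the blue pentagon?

turn left 157°, forward 2.4 m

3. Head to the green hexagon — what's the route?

turn left 67°, forward 3.8 m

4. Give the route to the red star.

turn left 80°, forward 5.4 m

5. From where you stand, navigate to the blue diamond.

turn right 34°, forward 3.5 m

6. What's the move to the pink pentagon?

turn right 136°, forward 6.3 m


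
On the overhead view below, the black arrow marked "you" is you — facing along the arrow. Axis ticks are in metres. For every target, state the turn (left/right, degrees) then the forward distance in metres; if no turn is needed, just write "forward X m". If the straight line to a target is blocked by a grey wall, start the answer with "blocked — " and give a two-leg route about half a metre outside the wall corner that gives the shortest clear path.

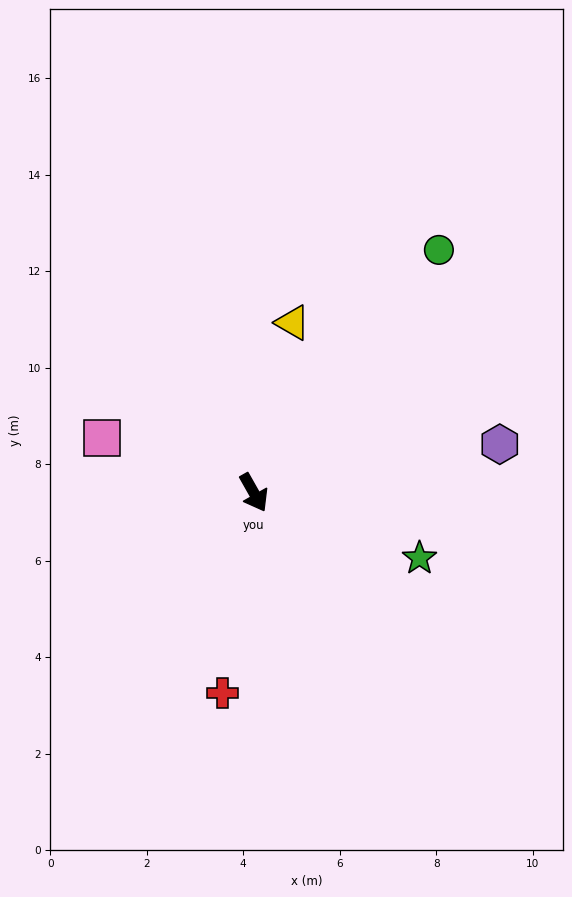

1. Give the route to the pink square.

turn right 139°, forward 3.3 m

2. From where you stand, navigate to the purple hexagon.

turn left 72°, forward 5.2 m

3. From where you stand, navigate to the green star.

turn left 39°, forward 3.7 m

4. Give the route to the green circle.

turn left 113°, forward 6.3 m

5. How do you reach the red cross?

turn right 38°, forward 4.2 m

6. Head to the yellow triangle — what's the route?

turn left 138°, forward 3.6 m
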